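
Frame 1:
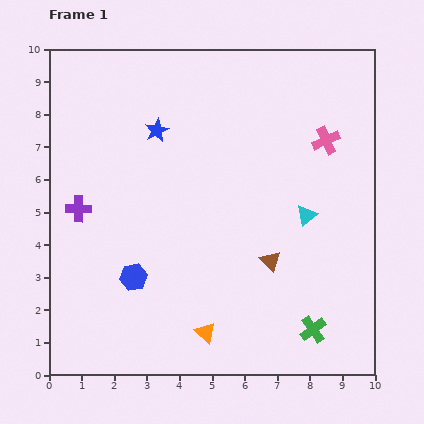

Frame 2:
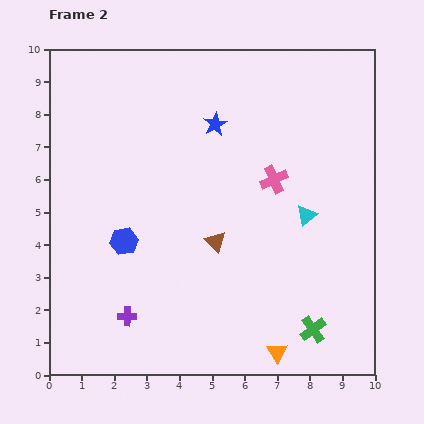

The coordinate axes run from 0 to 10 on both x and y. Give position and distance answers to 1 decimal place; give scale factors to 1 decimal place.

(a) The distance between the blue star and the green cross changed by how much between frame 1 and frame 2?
-0.8

Distance in frame 1: 7.8. Distance in frame 2: 7.0.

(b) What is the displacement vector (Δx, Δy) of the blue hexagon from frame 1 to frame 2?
(-0.3, 1.1)

The blue hexagon was at (2.6, 3.0) in frame 1 and (2.3, 4.1) in frame 2.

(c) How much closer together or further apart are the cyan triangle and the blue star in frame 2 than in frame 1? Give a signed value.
-1.3

Distance in frame 1: 5.3. Distance in frame 2: 4.0.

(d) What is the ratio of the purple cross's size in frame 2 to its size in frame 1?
0.7×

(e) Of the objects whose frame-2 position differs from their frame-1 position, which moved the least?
the blue hexagon

(moved 1.1)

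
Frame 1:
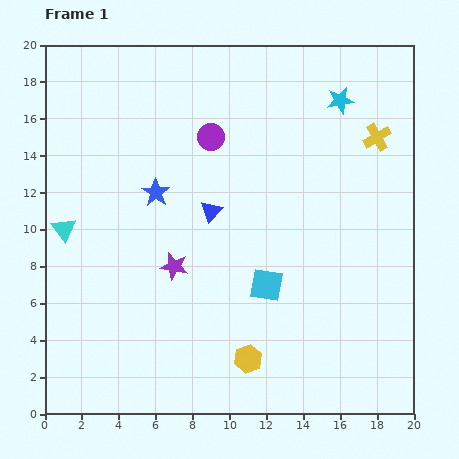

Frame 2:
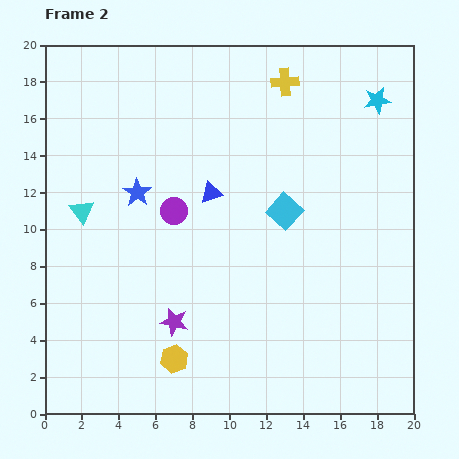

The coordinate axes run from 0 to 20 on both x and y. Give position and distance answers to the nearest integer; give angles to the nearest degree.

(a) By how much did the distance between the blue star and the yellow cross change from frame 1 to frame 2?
-2

Distance in frame 1: 12. Distance in frame 2: 10.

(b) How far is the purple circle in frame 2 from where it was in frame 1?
4

The purple circle moved from (9, 15) to (7, 11), a distance of √(2² + 4²) ≈ 4.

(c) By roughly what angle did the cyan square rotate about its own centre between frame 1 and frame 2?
33° clockwise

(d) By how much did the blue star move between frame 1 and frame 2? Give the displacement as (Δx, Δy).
(-1, 0)

The blue star was at (6, 12) in frame 1 and (5, 12) in frame 2.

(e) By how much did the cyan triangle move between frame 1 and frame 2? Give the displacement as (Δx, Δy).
(1, 1)

The cyan triangle was at (1, 10) in frame 1 and (2, 11) in frame 2.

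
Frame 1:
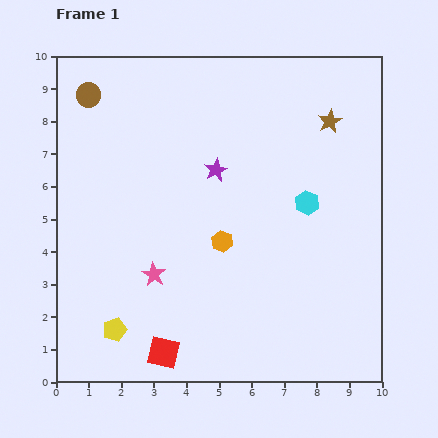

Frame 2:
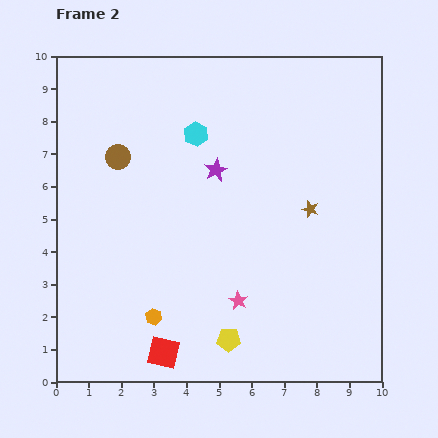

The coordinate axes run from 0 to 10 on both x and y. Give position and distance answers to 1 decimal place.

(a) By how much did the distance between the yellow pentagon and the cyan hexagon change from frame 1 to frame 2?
-0.7

Distance in frame 1: 7.1. Distance in frame 2: 6.4.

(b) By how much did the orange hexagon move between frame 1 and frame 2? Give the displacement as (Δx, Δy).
(-2.1, -2.3)

The orange hexagon was at (5.1, 4.3) in frame 1 and (3.0, 2.0) in frame 2.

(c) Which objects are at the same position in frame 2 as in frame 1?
the red square, the purple star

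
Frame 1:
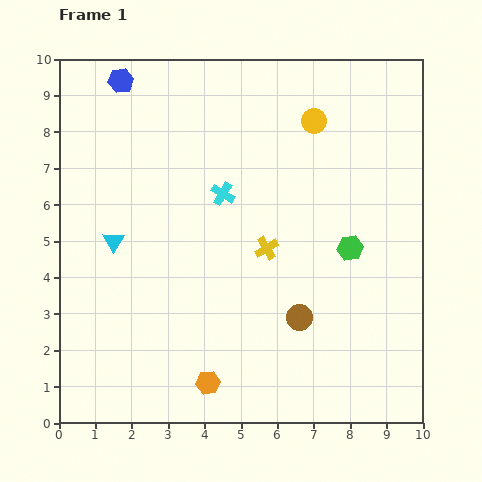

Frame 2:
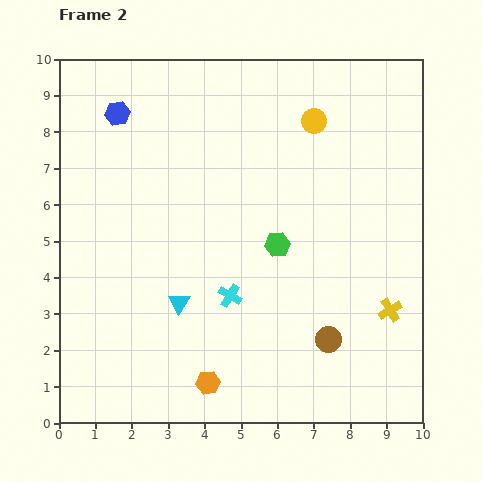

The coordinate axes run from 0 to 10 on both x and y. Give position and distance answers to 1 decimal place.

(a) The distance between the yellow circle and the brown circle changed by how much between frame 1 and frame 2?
+0.6

Distance in frame 1: 5.4. Distance in frame 2: 6.0.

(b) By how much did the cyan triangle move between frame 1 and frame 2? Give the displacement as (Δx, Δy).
(1.8, -1.7)

The cyan triangle was at (1.5, 5.0) in frame 1 and (3.3, 3.3) in frame 2.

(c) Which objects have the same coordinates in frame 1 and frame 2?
the orange hexagon, the yellow circle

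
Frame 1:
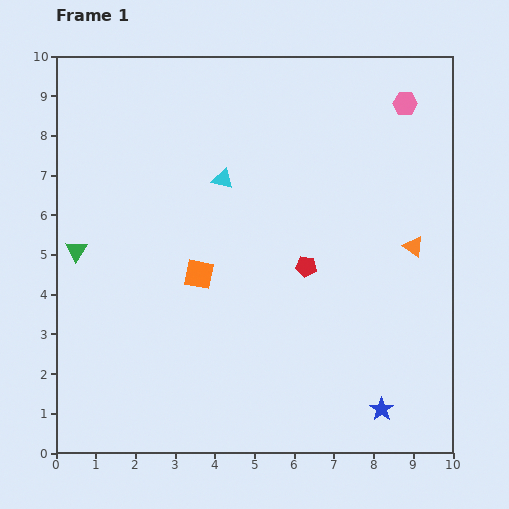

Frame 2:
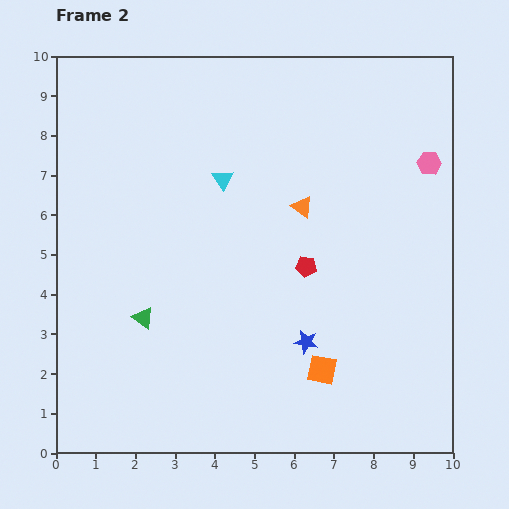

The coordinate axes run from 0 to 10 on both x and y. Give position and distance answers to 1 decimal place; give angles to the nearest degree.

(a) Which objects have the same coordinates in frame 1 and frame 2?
the red pentagon, the cyan triangle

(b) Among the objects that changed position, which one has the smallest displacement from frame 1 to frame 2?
the pink hexagon

(moved 1.6)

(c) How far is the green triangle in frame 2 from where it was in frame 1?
2.4

The green triangle moved from (0.5, 5.1) to (2.2, 3.4), a distance of √(1.7² + 1.7²) ≈ 2.4.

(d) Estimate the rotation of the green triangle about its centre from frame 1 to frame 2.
28° counter-clockwise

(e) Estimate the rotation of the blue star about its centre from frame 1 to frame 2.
24° counter-clockwise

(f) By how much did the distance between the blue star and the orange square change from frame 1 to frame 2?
-4.9

Distance in frame 1: 5.7. Distance in frame 2: 0.8.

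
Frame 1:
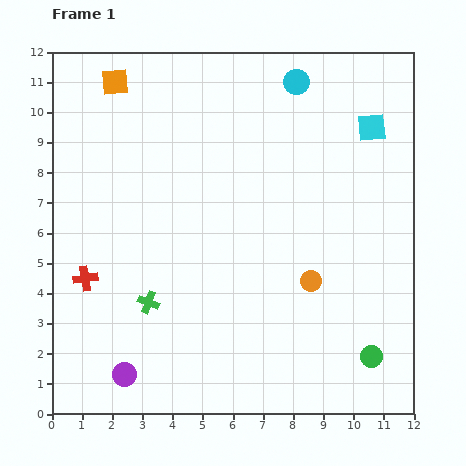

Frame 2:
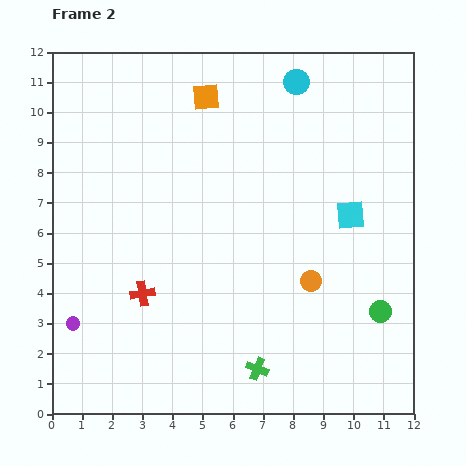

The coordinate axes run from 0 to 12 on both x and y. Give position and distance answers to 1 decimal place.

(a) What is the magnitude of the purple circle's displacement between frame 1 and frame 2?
2.4

The purple circle moved from (2.4, 1.3) to (0.7, 3.0), a distance of √(1.7² + 1.7²) ≈ 2.4.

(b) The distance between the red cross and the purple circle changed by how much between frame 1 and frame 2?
-1.0

Distance in frame 1: 3.5. Distance in frame 2: 2.5.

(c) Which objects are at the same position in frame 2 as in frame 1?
the orange circle, the cyan circle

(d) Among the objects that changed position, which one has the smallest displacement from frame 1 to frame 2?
the green circle

(moved 1.5)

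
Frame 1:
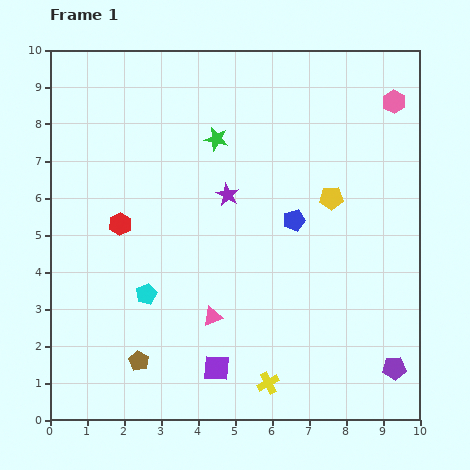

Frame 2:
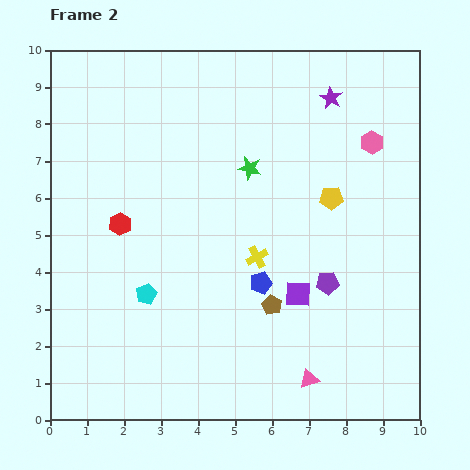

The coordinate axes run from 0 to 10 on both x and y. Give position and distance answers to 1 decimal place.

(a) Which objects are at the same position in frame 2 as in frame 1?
the yellow pentagon, the cyan pentagon, the red hexagon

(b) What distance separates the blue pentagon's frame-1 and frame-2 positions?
1.9

The blue pentagon moved from (6.6, 5.4) to (5.7, 3.7), a distance of √(0.9² + 1.7²) ≈ 1.9.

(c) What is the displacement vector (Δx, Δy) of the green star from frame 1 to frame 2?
(0.9, -0.8)

The green star was at (4.5, 7.6) in frame 1 and (5.4, 6.8) in frame 2.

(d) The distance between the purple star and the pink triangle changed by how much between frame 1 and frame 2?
+4.3

Distance in frame 1: 3.3. Distance in frame 2: 7.6.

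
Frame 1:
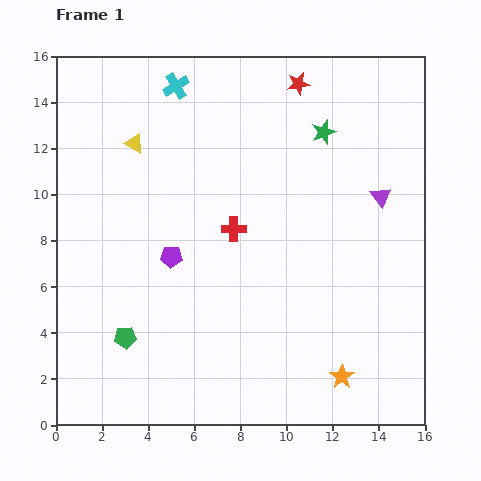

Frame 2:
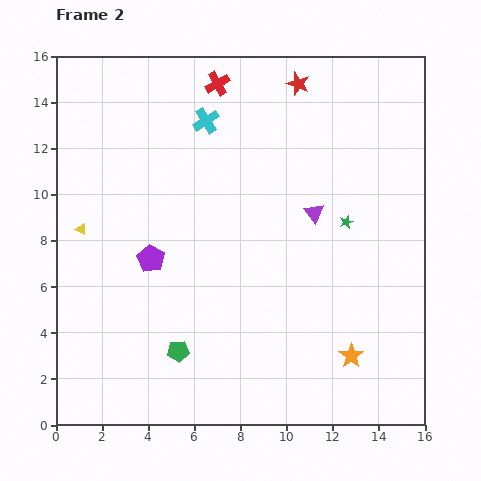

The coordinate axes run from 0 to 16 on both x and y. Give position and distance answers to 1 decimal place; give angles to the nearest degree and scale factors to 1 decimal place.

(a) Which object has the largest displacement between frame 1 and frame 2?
the red cross

(moved 6.3; next 4.4)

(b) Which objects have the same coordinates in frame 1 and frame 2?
the red star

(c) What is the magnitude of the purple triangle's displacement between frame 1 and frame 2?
3.0

The purple triangle moved from (14.1, 9.9) to (11.2, 9.2), a distance of √(2.9² + 0.7²) ≈ 3.0.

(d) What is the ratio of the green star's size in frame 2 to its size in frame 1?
0.6×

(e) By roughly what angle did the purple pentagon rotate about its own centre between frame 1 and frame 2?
28° clockwise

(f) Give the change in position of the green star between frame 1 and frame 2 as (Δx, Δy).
(1.0, -3.9)

The green star was at (11.6, 12.7) in frame 1 and (12.6, 8.8) in frame 2.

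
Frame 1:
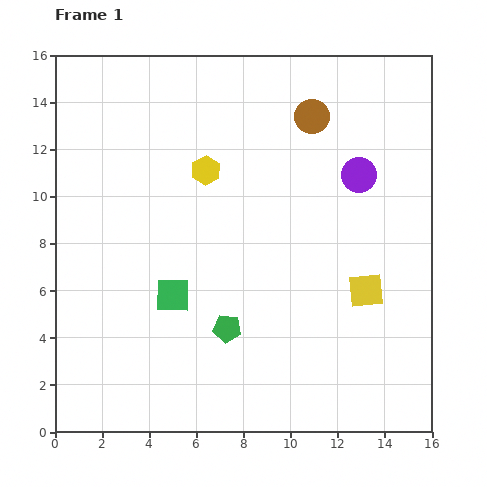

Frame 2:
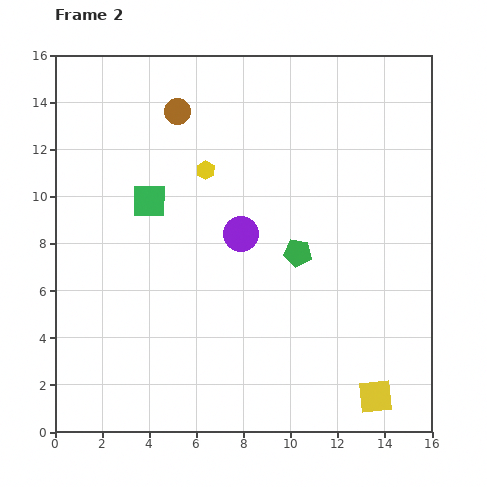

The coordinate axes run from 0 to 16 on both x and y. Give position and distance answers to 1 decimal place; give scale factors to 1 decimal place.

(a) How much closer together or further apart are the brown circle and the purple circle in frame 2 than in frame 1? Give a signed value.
+2.7

Distance in frame 1: 3.2. Distance in frame 2: 5.9.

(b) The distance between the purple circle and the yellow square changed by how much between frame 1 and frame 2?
+4.0

Distance in frame 1: 4.9. Distance in frame 2: 8.9.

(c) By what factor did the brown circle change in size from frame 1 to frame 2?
0.8×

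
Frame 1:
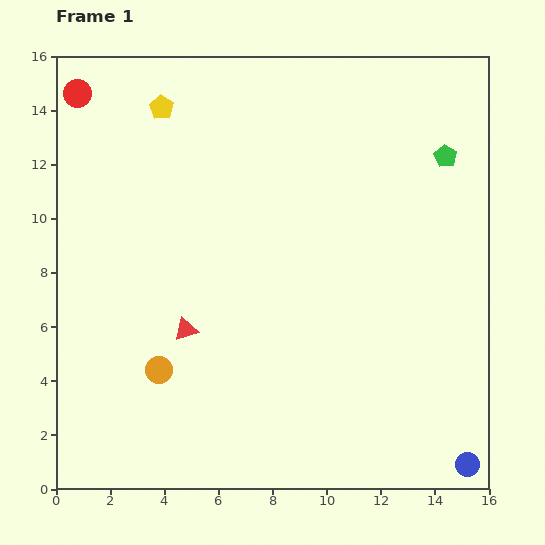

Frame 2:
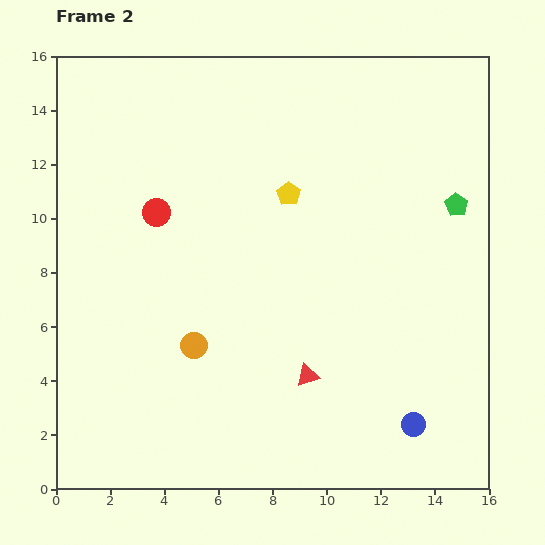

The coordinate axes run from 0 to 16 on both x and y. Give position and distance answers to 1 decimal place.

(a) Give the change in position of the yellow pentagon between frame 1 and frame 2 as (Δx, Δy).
(4.7, -3.2)

The yellow pentagon was at (3.9, 14.1) in frame 1 and (8.6, 10.9) in frame 2.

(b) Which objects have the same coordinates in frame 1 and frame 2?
none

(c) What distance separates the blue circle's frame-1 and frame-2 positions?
2.5

The blue circle moved from (15.2, 0.9) to (13.2, 2.4), a distance of √(2.0² + 1.5²) ≈ 2.5.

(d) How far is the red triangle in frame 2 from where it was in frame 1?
4.8

The red triangle moved from (4.8, 5.9) to (9.3, 4.2), a distance of √(4.5² + 1.7²) ≈ 4.8.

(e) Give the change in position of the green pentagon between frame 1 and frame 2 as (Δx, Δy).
(0.4, -1.8)

The green pentagon was at (14.4, 12.3) in frame 1 and (14.8, 10.5) in frame 2.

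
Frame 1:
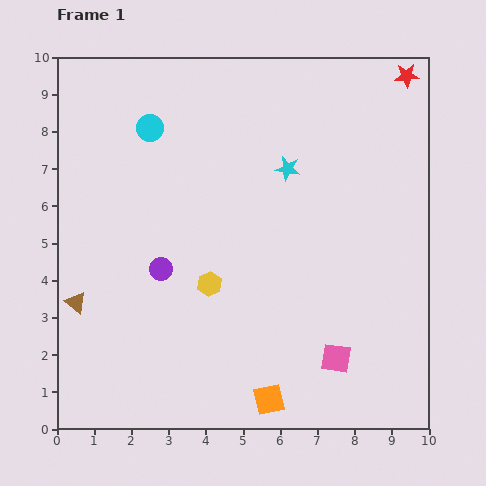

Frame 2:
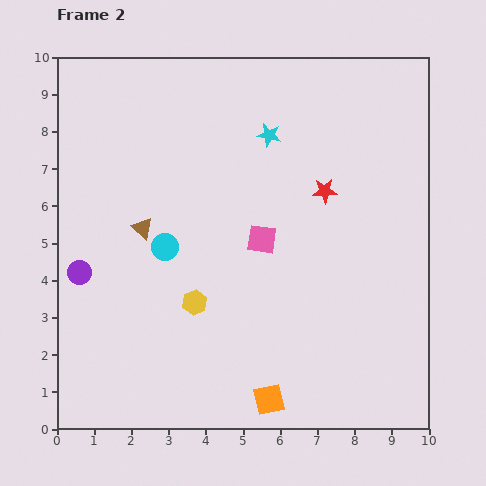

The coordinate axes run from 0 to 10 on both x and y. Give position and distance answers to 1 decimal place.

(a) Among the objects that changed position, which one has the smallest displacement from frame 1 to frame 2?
the yellow hexagon

(moved 0.6)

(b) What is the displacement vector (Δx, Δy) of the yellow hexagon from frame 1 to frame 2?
(-0.4, -0.5)

The yellow hexagon was at (4.1, 3.9) in frame 1 and (3.7, 3.4) in frame 2.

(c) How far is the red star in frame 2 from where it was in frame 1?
3.8

The red star moved from (9.4, 9.5) to (7.2, 6.4), a distance of √(2.2² + 3.1²) ≈ 3.8.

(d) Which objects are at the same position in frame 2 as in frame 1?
the orange square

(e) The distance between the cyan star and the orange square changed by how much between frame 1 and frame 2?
+0.9

Distance in frame 1: 6.2. Distance in frame 2: 7.1.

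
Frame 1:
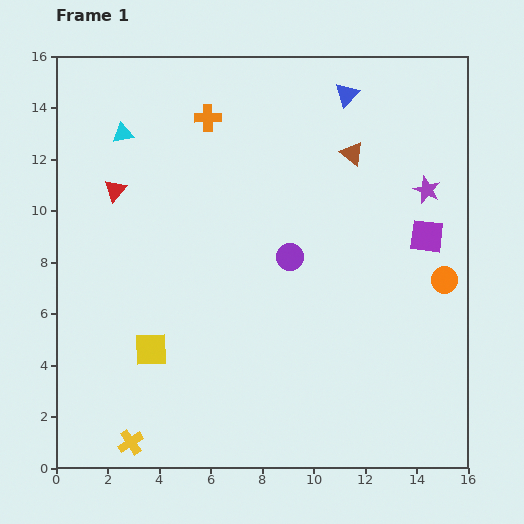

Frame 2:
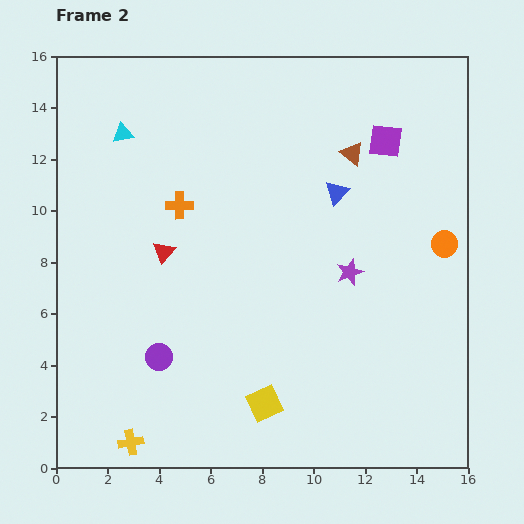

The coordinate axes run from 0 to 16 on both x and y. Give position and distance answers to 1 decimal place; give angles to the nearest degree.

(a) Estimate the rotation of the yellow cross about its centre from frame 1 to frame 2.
23° clockwise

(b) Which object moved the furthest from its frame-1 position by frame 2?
the purple circle

(moved 6.4; next 4.9)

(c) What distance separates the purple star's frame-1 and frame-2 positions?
4.4

The purple star moved from (14.4, 10.8) to (11.4, 7.6), a distance of √(3.0² + 3.2²) ≈ 4.4.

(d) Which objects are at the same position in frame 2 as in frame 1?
the brown triangle, the cyan triangle, the yellow cross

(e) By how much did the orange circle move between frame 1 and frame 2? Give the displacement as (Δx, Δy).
(0.0, 1.4)

The orange circle was at (15.1, 7.3) in frame 1 and (15.1, 8.7) in frame 2.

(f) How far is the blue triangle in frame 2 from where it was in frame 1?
3.8

The blue triangle moved from (11.3, 14.5) to (10.9, 10.7), a distance of √(0.4² + 3.8²) ≈ 3.8.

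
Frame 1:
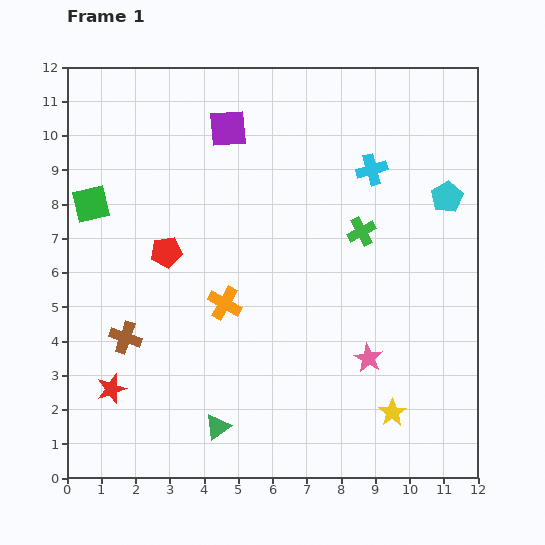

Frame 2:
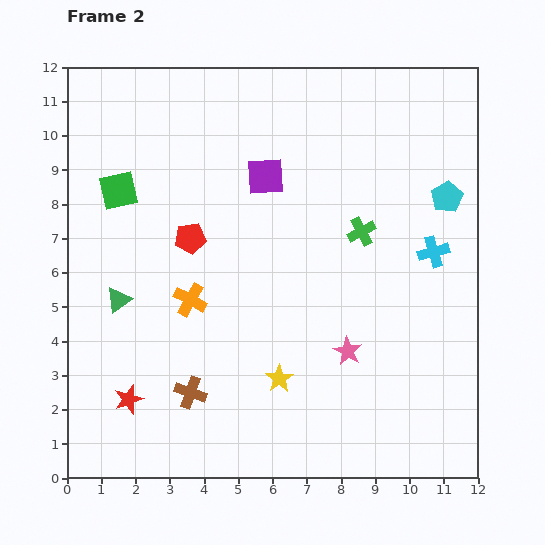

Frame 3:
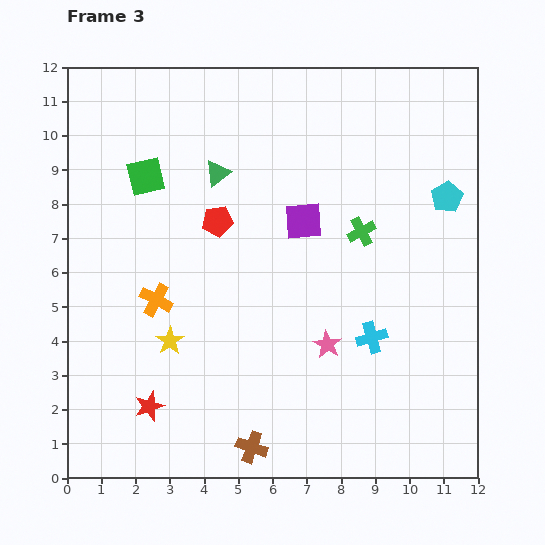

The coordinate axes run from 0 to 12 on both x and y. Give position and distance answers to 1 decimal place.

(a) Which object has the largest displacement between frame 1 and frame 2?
the green triangle

(moved 4.7; next 3.4)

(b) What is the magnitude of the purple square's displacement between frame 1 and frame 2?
1.8

The purple square moved from (4.7, 10.2) to (5.8, 8.8), a distance of √(1.1² + 1.4²) ≈ 1.8.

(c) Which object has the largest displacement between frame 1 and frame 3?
the green triangle

(moved 7.4; next 6.8)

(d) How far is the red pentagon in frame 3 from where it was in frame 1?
1.7

The red pentagon moved from (2.9, 6.6) to (4.4, 7.5), a distance of √(1.5² + 0.9²) ≈ 1.7.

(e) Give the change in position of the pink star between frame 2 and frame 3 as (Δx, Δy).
(-0.6, 0.2)

The pink star was at (8.2, 3.7) in frame 2 and (7.6, 3.9) in frame 3.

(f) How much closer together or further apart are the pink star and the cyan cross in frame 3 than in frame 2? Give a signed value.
-2.5

Distance in frame 2: 3.8. Distance in frame 3: 1.3.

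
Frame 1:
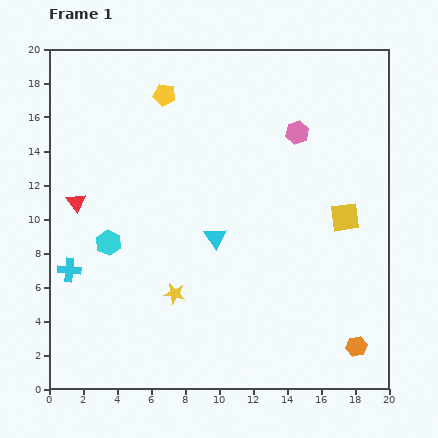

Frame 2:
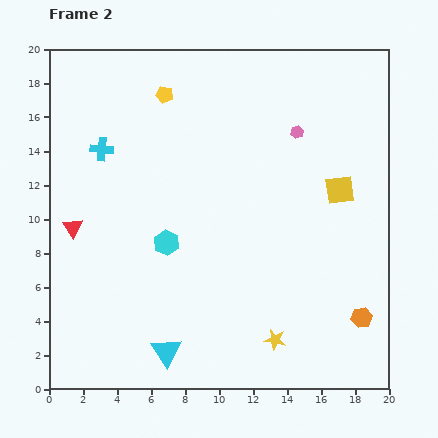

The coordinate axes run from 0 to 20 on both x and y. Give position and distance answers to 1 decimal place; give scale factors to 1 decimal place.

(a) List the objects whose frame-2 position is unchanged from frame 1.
the yellow pentagon, the pink hexagon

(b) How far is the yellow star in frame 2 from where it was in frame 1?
6.5

The yellow star moved from (7.4, 5.6) to (13.3, 2.9), a distance of √(5.9² + 2.7²) ≈ 6.5.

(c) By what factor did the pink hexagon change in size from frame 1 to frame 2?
0.6×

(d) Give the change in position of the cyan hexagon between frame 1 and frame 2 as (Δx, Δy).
(3.4, 0.0)

The cyan hexagon was at (3.5, 8.6) in frame 1 and (6.9, 8.6) in frame 2.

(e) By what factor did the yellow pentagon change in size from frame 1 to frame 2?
0.8×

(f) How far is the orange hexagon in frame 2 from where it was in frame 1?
1.7

The orange hexagon moved from (18.1, 2.5) to (18.4, 4.2), a distance of √(0.3² + 1.7²) ≈ 1.7.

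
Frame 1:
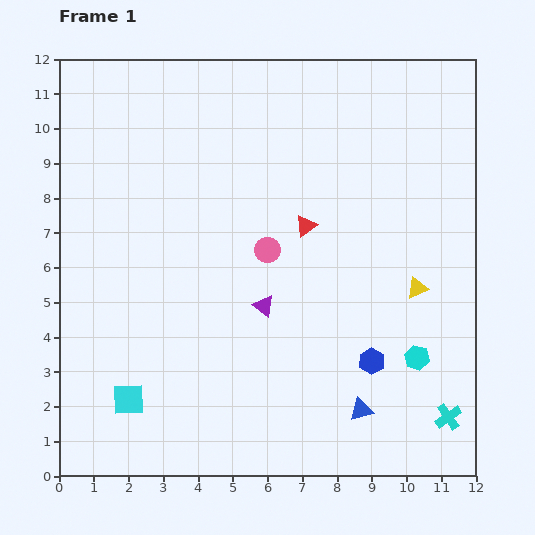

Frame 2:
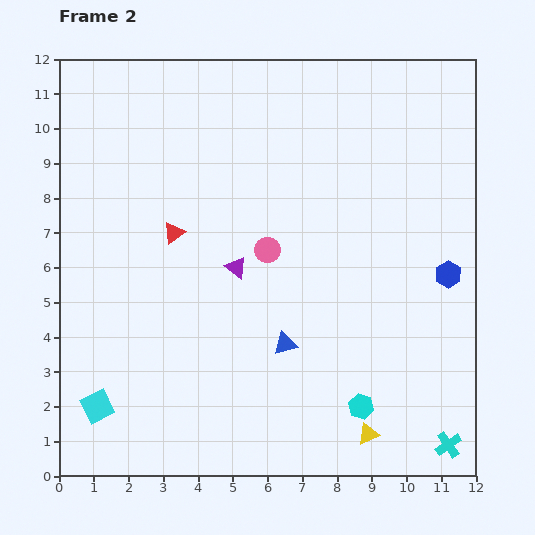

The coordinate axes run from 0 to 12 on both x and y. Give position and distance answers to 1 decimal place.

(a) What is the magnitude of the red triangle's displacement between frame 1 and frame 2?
3.8

The red triangle moved from (7.1, 7.2) to (3.3, 7.0), a distance of √(3.8² + 0.2²) ≈ 3.8.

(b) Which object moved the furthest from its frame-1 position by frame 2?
the yellow triangle

(moved 4.4; next 3.8)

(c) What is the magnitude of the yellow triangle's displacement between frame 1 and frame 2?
4.4

The yellow triangle moved from (10.3, 5.4) to (8.9, 1.2), a distance of √(1.4² + 4.2²) ≈ 4.4.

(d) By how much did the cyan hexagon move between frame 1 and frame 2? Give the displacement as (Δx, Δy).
(-1.6, -1.4)

The cyan hexagon was at (10.3, 3.4) in frame 1 and (8.7, 2.0) in frame 2.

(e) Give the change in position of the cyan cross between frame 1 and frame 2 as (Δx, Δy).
(0.0, -0.8)

The cyan cross was at (11.2, 1.7) in frame 1 and (11.2, 0.9) in frame 2.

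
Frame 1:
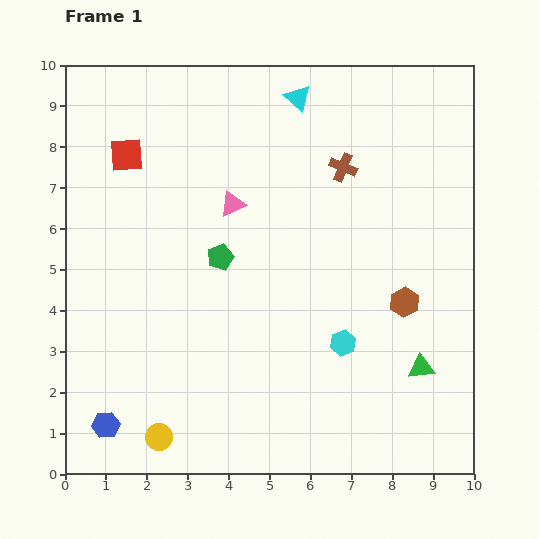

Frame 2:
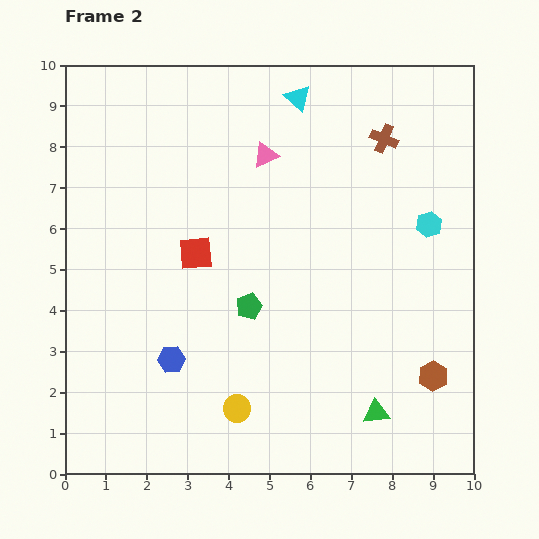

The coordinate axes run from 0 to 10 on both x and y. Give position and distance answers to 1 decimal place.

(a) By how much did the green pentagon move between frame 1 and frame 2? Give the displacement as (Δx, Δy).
(0.7, -1.2)

The green pentagon was at (3.8, 5.3) in frame 1 and (4.5, 4.1) in frame 2.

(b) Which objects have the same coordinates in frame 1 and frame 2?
the cyan triangle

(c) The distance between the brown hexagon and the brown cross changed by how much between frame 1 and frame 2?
+2.3

Distance in frame 1: 3.6. Distance in frame 2: 5.9.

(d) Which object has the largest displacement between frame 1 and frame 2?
the cyan hexagon

(moved 3.6; next 2.9)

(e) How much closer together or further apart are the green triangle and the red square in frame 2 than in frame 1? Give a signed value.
-3.0

Distance in frame 1: 8.9. Distance in frame 2: 5.9.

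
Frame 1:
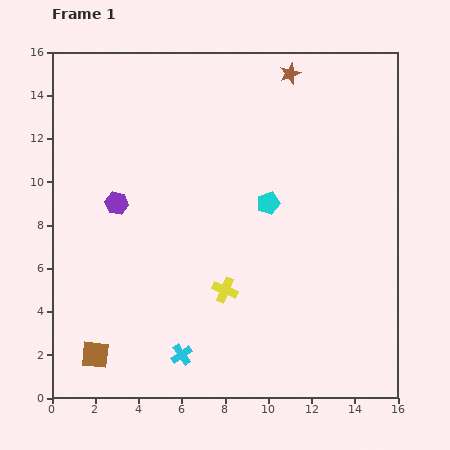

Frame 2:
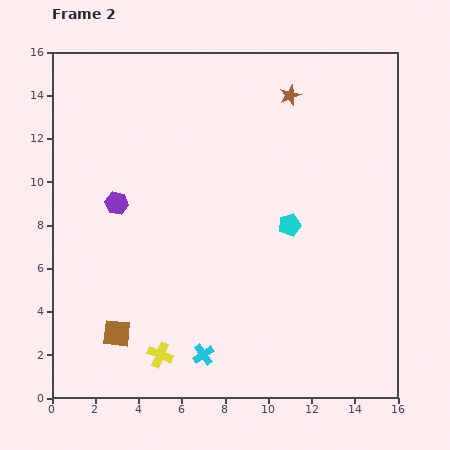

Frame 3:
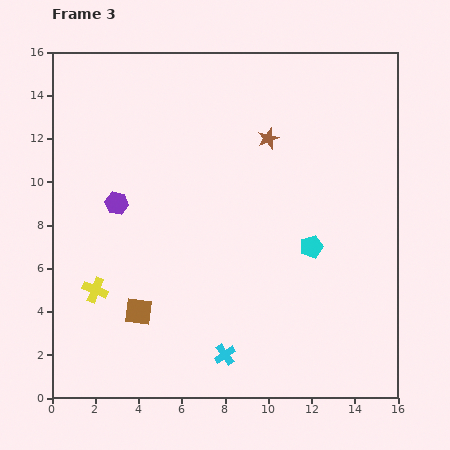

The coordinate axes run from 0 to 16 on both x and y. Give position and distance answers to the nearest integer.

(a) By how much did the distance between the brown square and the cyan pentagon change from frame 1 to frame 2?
-2

Distance in frame 1: 11. Distance in frame 2: 9.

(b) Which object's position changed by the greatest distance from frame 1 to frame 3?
the yellow cross

(moved 6; next 3)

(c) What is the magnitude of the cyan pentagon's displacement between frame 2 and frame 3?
1

The cyan pentagon moved from (11, 8) to (12, 7), a distance of √(1² + 1²) ≈ 1.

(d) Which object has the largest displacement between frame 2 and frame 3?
the yellow cross

(moved 4; next 2)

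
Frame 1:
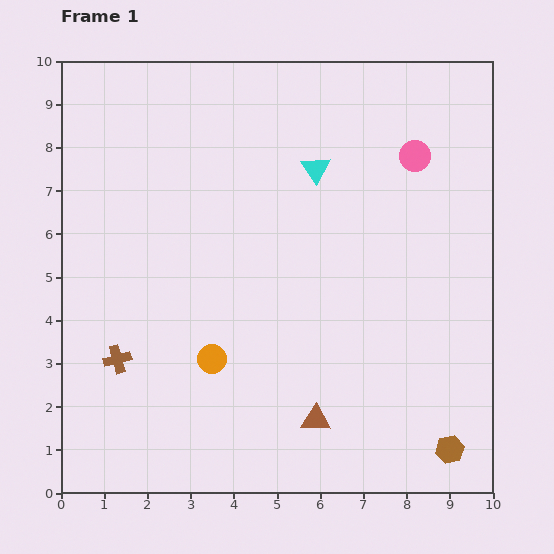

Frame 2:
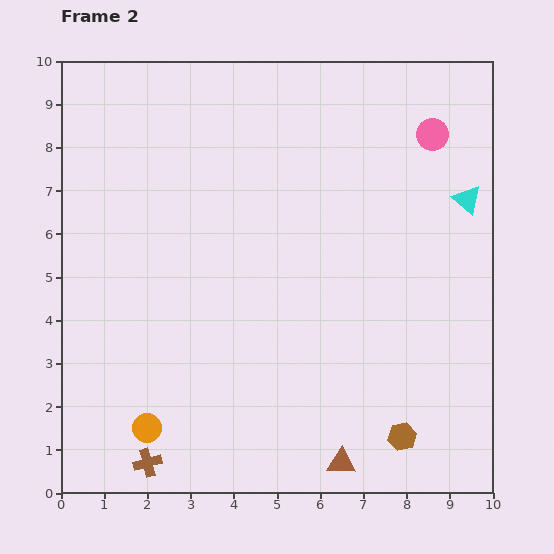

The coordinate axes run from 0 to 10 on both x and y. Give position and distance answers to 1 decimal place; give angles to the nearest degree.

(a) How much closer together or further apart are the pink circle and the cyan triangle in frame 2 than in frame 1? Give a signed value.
-0.6

Distance in frame 1: 2.3. Distance in frame 2: 1.7.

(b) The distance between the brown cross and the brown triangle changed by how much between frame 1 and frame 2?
-0.3

Distance in frame 1: 4.8. Distance in frame 2: 4.5.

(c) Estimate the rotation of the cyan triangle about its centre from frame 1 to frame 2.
17° counter-clockwise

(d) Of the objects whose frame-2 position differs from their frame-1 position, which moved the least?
the pink circle

(moved 0.6)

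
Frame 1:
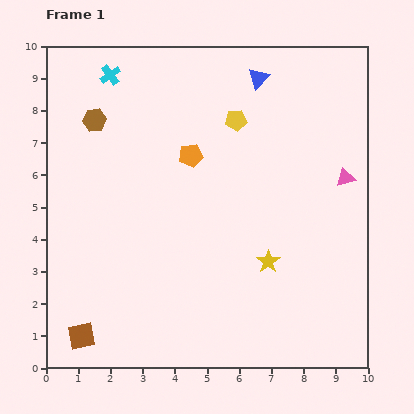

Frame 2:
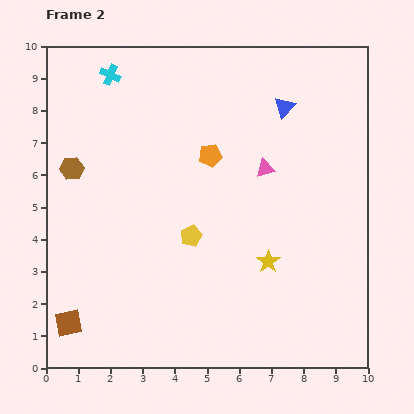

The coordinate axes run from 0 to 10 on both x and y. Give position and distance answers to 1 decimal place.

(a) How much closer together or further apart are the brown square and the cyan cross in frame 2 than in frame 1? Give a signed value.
-0.3

Distance in frame 1: 8.1. Distance in frame 2: 7.8.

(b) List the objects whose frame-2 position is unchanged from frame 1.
the cyan cross, the yellow star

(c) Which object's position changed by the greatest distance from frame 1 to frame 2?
the yellow pentagon

(moved 3.9; next 2.5)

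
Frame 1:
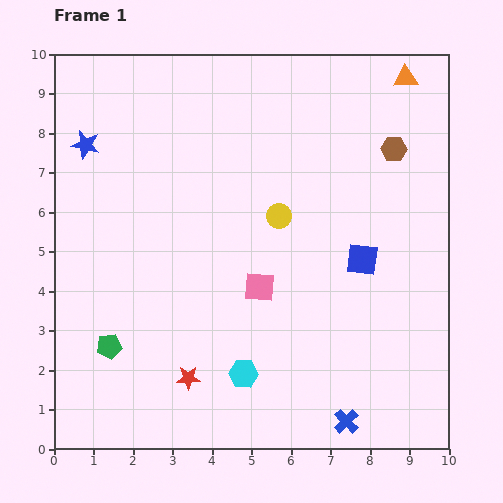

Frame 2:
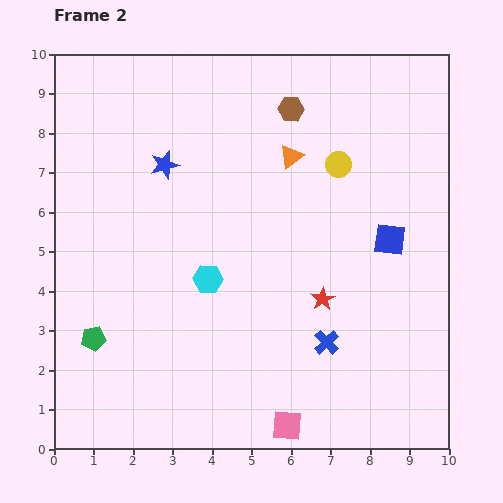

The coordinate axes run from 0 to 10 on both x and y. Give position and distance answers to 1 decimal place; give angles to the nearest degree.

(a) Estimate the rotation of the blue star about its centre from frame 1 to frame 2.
28° counter-clockwise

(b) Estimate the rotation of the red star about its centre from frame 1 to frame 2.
30° counter-clockwise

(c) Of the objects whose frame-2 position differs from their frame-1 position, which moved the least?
the green pentagon

(moved 0.4)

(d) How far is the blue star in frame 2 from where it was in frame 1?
2.1

The blue star moved from (0.8, 7.7) to (2.8, 7.2), a distance of √(2.0² + 0.5²) ≈ 2.1.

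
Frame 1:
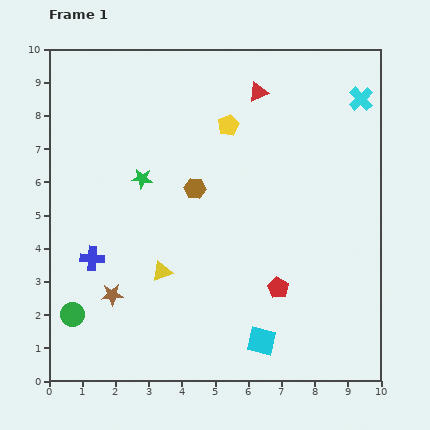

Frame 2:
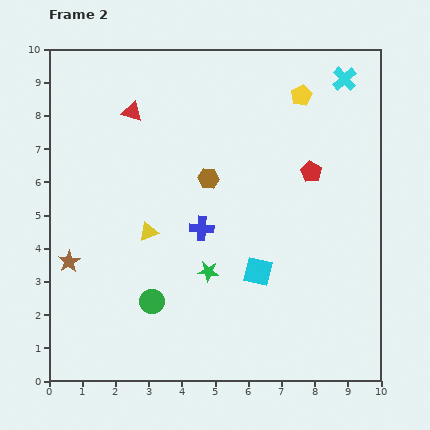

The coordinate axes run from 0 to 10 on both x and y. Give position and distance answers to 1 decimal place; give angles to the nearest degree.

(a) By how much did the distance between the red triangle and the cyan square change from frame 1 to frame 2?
-1.4

Distance in frame 1: 7.5. Distance in frame 2: 6.1.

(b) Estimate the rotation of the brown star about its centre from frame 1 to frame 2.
27° counter-clockwise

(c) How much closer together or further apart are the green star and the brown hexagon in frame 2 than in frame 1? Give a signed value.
+1.2

Distance in frame 1: 1.6. Distance in frame 2: 2.8.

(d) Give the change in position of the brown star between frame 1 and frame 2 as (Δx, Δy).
(-1.3, 1.0)

The brown star was at (1.9, 2.6) in frame 1 and (0.6, 3.6) in frame 2.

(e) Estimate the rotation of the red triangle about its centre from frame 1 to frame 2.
41° clockwise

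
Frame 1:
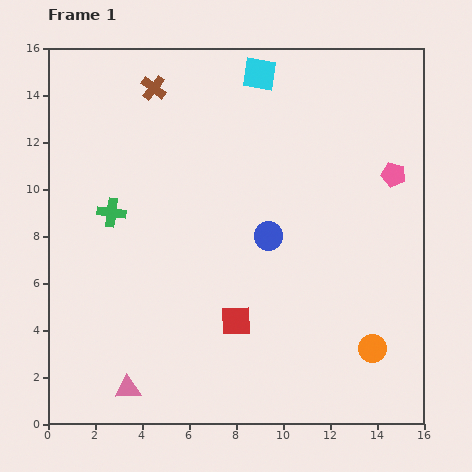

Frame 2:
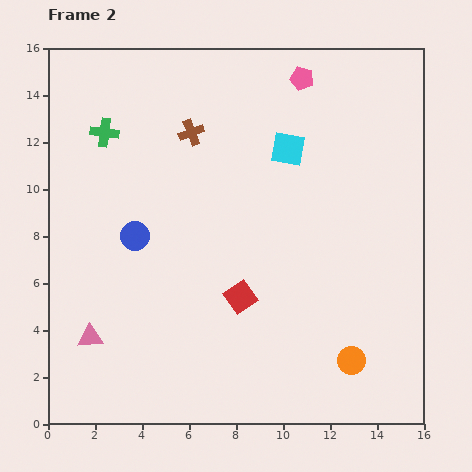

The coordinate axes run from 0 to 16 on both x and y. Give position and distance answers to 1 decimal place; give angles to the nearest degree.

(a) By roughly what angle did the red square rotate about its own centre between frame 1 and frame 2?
33° counter-clockwise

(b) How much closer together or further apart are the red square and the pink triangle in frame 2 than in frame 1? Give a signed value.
+1.2

Distance in frame 1: 5.4. Distance in frame 2: 6.6.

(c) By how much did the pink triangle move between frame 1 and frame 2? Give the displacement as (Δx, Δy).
(-1.6, 2.2)

The pink triangle was at (3.4, 1.5) in frame 1 and (1.8, 3.7) in frame 2.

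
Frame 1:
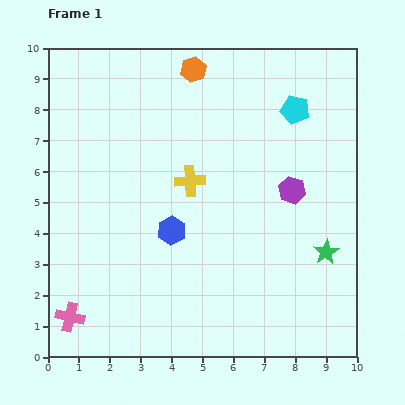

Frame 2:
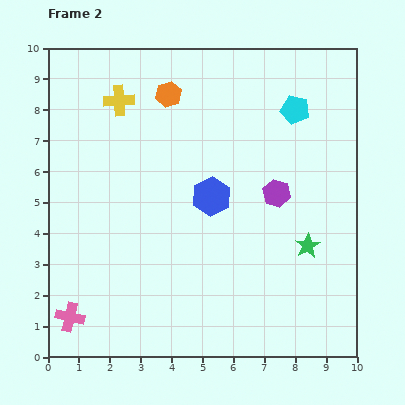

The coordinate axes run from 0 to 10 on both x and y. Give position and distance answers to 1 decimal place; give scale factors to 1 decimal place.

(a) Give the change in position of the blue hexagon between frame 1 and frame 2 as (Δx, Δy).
(1.3, 1.1)

The blue hexagon was at (4.0, 4.1) in frame 1 and (5.3, 5.2) in frame 2.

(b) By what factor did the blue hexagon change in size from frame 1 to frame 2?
1.4×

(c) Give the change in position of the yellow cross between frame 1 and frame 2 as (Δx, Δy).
(-2.3, 2.6)

The yellow cross was at (4.6, 5.7) in frame 1 and (2.3, 8.3) in frame 2.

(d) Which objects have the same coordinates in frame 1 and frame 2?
the cyan pentagon, the pink cross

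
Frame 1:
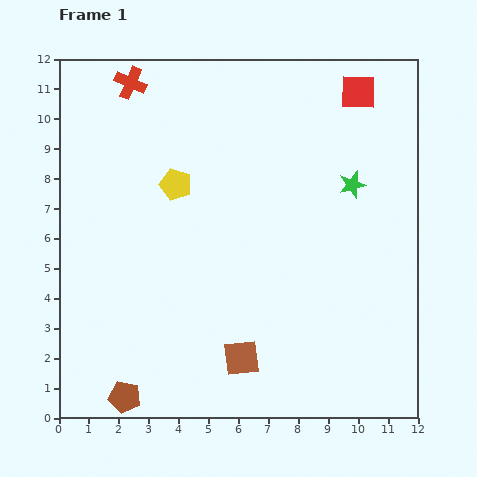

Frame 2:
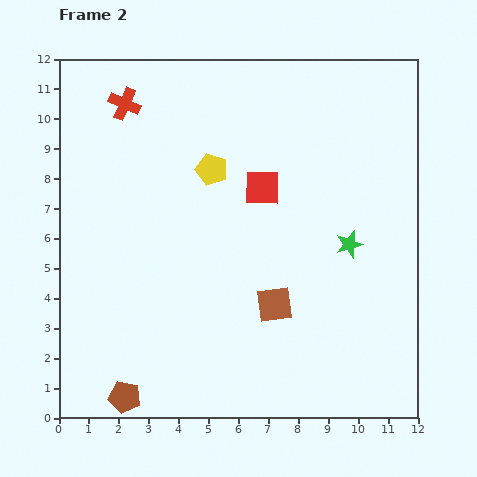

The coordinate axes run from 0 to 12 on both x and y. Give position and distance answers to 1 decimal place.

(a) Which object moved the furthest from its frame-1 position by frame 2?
the red square

(moved 4.5; next 2.1)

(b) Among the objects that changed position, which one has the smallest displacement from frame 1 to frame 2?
the red cross

(moved 0.7)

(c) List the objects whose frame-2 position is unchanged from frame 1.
the brown pentagon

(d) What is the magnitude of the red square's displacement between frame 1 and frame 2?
4.5

The red square moved from (10.0, 10.9) to (6.8, 7.7), a distance of √(3.2² + 3.2²) ≈ 4.5.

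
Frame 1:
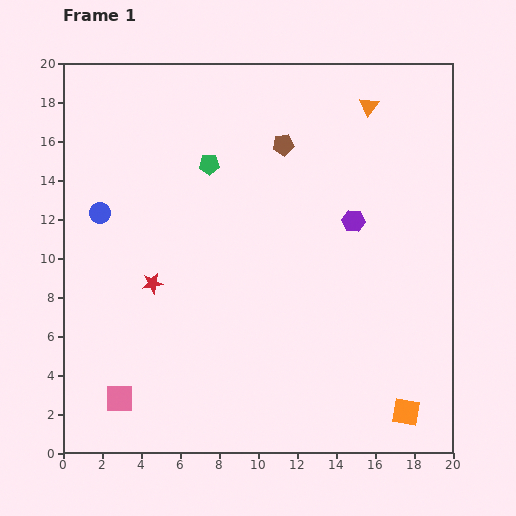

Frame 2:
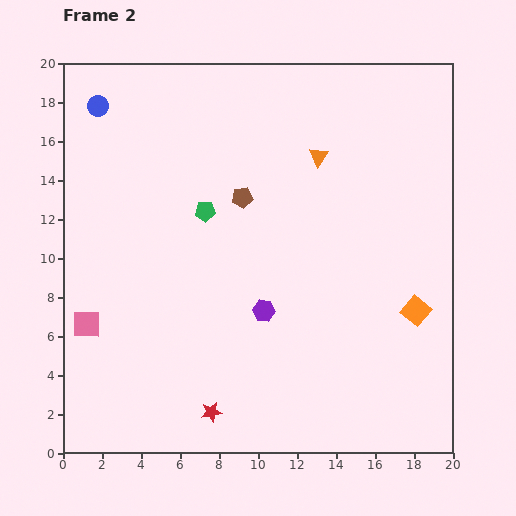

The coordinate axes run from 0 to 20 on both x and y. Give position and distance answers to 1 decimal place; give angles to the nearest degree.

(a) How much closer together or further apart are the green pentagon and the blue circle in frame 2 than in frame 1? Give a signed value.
+1.6

Distance in frame 1: 6.1. Distance in frame 2: 7.7.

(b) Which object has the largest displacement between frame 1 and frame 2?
the red star

(moved 7.2; next 6.5)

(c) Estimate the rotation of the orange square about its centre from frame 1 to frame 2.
29° clockwise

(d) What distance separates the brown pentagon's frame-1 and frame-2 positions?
3.4

The brown pentagon moved from (11.3, 15.8) to (9.2, 13.1), a distance of √(2.1² + 2.7²) ≈ 3.4.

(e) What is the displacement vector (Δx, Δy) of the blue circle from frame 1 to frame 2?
(-0.1, 5.5)

The blue circle was at (1.9, 12.3) in frame 1 and (1.8, 17.8) in frame 2.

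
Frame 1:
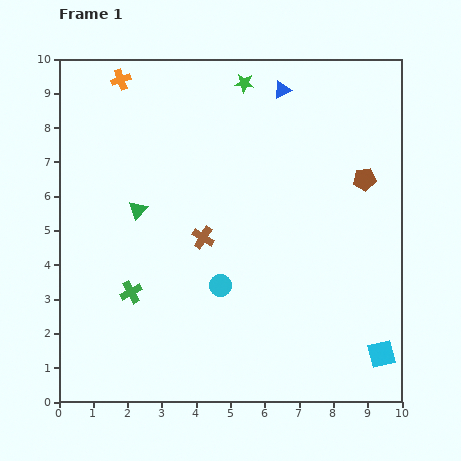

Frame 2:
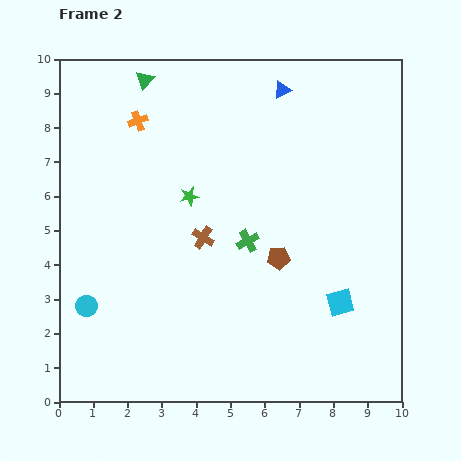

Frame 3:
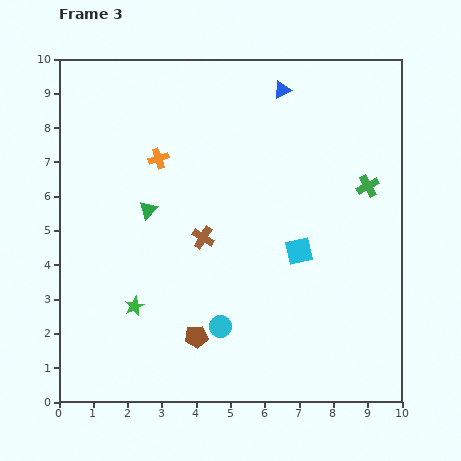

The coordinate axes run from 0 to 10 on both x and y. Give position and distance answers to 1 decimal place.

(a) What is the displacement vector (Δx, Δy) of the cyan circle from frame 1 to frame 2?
(-3.9, -0.6)

The cyan circle was at (4.7, 3.4) in frame 1 and (0.8, 2.8) in frame 2.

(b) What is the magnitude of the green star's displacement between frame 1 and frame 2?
3.7

The green star moved from (5.4, 9.3) to (3.8, 6.0), a distance of √(1.6² + 3.3²) ≈ 3.7.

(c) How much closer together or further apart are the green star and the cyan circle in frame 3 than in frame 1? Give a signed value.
-3.3

Distance in frame 1: 5.9. Distance in frame 3: 2.6.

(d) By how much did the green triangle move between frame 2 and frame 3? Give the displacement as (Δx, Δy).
(0.1, -3.8)

The green triangle was at (2.5, 9.4) in frame 2 and (2.6, 5.6) in frame 3.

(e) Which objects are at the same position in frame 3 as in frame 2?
the brown cross, the blue triangle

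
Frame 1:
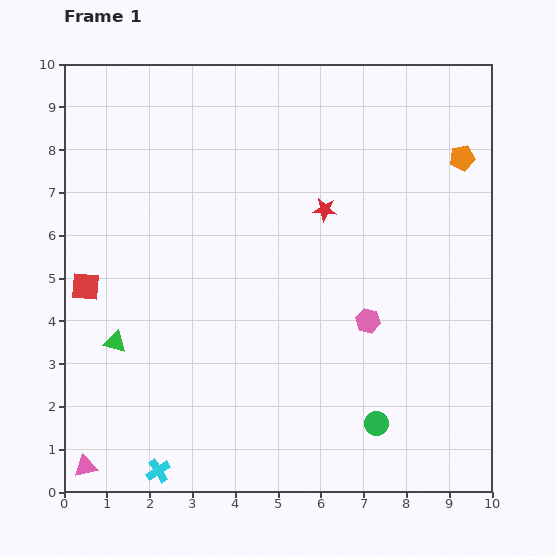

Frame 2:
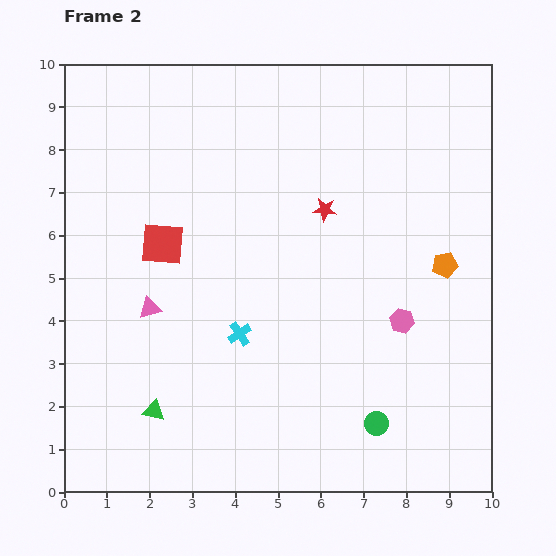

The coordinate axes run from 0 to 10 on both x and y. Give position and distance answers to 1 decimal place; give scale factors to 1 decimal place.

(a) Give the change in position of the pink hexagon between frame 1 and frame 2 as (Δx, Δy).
(0.8, 0.0)

The pink hexagon was at (7.1, 4.0) in frame 1 and (7.9, 4.0) in frame 2.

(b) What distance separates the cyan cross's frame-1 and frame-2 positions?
3.7

The cyan cross moved from (2.2, 0.5) to (4.1, 3.7), a distance of √(1.9² + 3.2²) ≈ 3.7.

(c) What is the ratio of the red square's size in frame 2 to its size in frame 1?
1.5×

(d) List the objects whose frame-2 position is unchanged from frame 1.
the green circle, the red star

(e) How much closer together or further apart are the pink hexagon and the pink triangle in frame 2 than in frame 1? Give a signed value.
-1.5

Distance in frame 1: 7.4. Distance in frame 2: 5.9.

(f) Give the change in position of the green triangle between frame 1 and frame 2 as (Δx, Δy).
(0.9, -1.6)

The green triangle was at (1.2, 3.5) in frame 1 and (2.1, 1.9) in frame 2.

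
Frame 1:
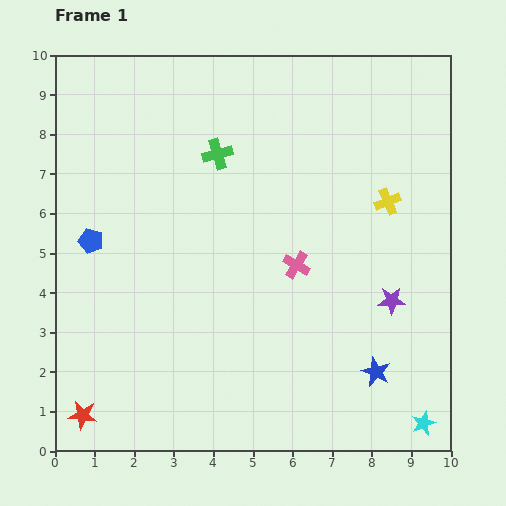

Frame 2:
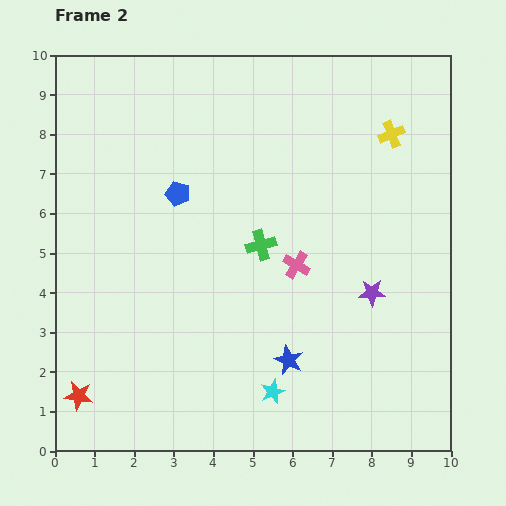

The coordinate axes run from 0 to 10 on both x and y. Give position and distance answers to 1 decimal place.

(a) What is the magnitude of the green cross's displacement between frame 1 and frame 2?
2.5

The green cross moved from (4.1, 7.5) to (5.2, 5.2), a distance of √(1.1² + 2.3²) ≈ 2.5.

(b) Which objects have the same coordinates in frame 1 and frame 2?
the pink cross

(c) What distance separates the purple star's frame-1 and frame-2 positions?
0.5

The purple star moved from (8.5, 3.8) to (8.0, 4.0), a distance of √(0.5² + 0.2²) ≈ 0.5.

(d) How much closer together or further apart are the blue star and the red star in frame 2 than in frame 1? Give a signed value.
-2.1

Distance in frame 1: 7.5. Distance in frame 2: 5.4.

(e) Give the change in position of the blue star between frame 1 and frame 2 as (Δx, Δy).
(-2.2, 0.3)

The blue star was at (8.1, 2.0) in frame 1 and (5.9, 2.3) in frame 2.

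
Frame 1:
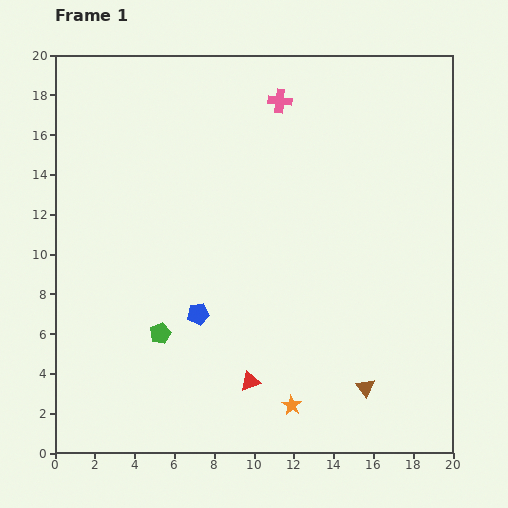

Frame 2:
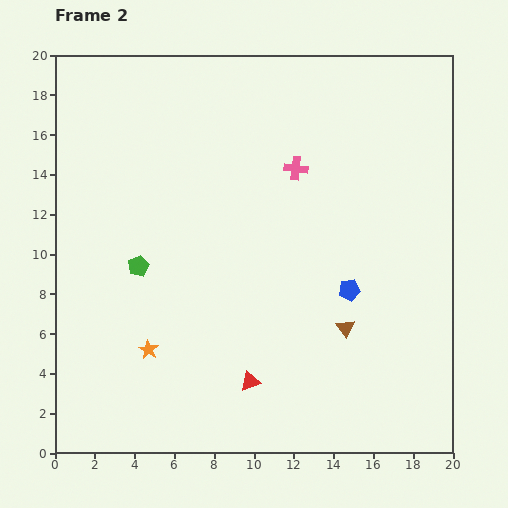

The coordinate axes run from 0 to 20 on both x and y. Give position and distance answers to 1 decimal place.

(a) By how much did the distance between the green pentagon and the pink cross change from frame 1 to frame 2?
-3.8

Distance in frame 1: 13.1. Distance in frame 2: 9.3.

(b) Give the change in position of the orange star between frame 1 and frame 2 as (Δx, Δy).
(-7.2, 2.8)

The orange star was at (11.9, 2.4) in frame 1 and (4.7, 5.2) in frame 2.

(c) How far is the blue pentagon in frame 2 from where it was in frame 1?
7.7

The blue pentagon moved from (7.2, 7.0) to (14.8, 8.2), a distance of √(7.6² + 1.2²) ≈ 7.7.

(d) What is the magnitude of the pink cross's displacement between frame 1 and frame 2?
3.5

The pink cross moved from (11.3, 17.7) to (12.1, 14.3), a distance of √(0.8² + 3.4²) ≈ 3.5.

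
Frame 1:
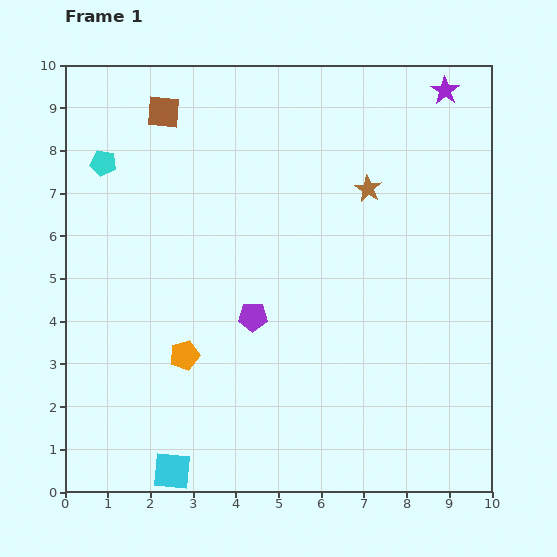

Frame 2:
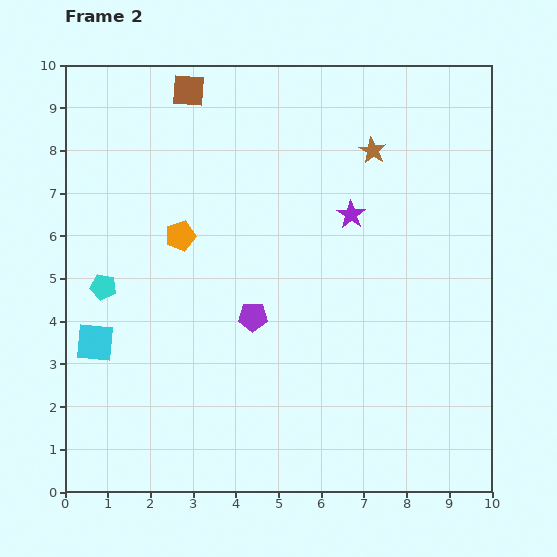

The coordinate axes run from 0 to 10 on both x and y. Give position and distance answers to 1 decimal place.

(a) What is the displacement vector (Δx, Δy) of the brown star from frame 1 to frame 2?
(0.1, 0.9)

The brown star was at (7.1, 7.1) in frame 1 and (7.2, 8.0) in frame 2.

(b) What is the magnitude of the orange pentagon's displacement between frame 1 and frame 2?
2.8

The orange pentagon moved from (2.8, 3.2) to (2.7, 6.0), a distance of √(0.1² + 2.8²) ≈ 2.8.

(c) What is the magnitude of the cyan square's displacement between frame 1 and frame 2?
3.5

The cyan square moved from (2.5, 0.5) to (0.7, 3.5), a distance of √(1.8² + 3.0²) ≈ 3.5.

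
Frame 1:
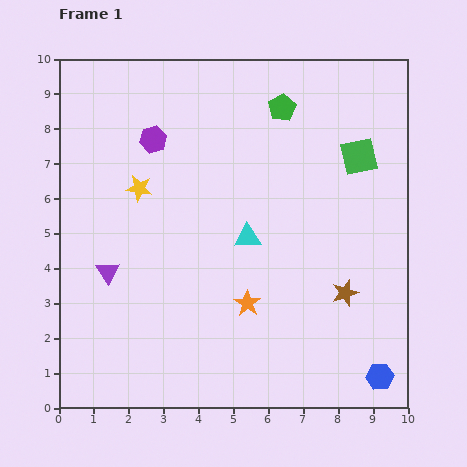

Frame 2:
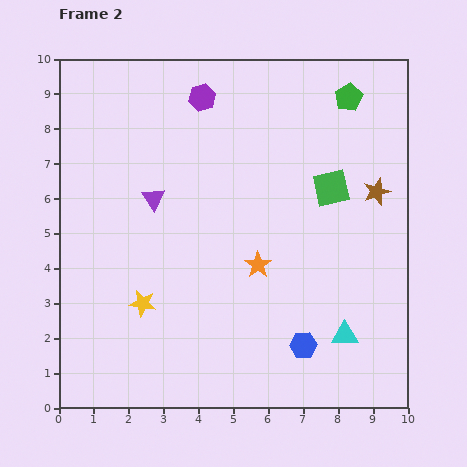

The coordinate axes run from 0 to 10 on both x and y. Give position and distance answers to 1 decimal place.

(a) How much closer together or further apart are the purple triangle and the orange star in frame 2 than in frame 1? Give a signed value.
-0.5

Distance in frame 1: 4.1. Distance in frame 2: 3.6.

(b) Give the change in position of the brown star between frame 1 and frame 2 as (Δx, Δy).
(0.9, 2.9)

The brown star was at (8.2, 3.3) in frame 1 and (9.1, 6.2) in frame 2.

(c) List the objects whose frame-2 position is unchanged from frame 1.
none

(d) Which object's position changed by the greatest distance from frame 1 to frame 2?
the cyan triangle

(moved 4.0; next 3.3)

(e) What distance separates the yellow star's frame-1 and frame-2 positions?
3.3

The yellow star moved from (2.3, 6.3) to (2.4, 3.0), a distance of √(0.1² + 3.3²) ≈ 3.3.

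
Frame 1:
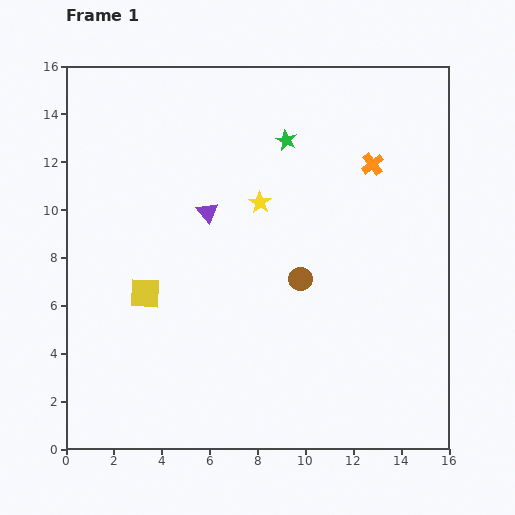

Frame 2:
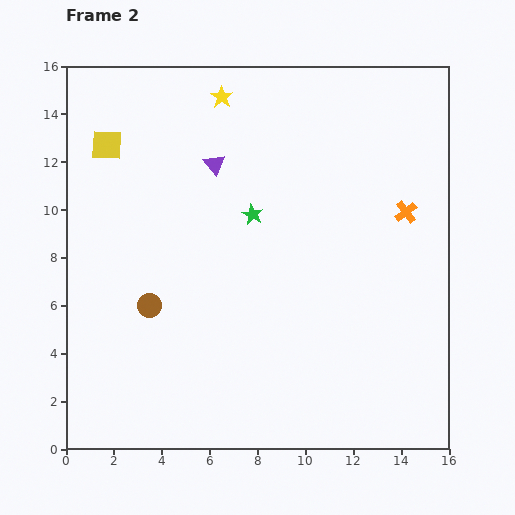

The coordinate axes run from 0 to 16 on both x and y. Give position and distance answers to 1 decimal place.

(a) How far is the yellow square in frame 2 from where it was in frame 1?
6.4

The yellow square moved from (3.3, 6.5) to (1.7, 12.7), a distance of √(1.6² + 6.2²) ≈ 6.4.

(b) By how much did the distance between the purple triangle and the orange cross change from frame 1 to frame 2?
+1.0

Distance in frame 1: 7.2. Distance in frame 2: 8.2.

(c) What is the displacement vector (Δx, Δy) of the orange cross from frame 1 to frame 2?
(1.4, -2.0)

The orange cross was at (12.8, 11.9) in frame 1 and (14.2, 9.9) in frame 2.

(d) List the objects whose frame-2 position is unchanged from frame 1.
none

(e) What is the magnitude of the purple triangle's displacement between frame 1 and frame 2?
2.0

The purple triangle moved from (5.9, 9.9) to (6.2, 11.9), a distance of √(0.3² + 2.0²) ≈ 2.0.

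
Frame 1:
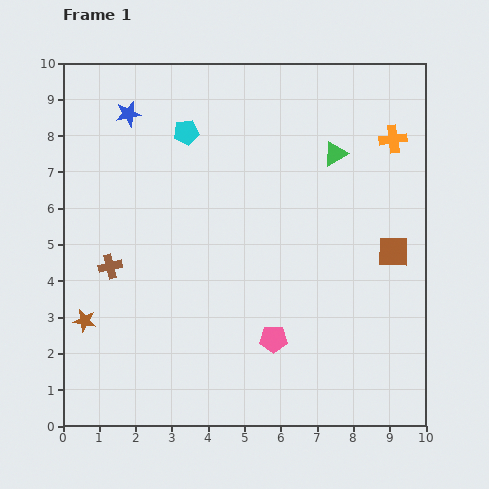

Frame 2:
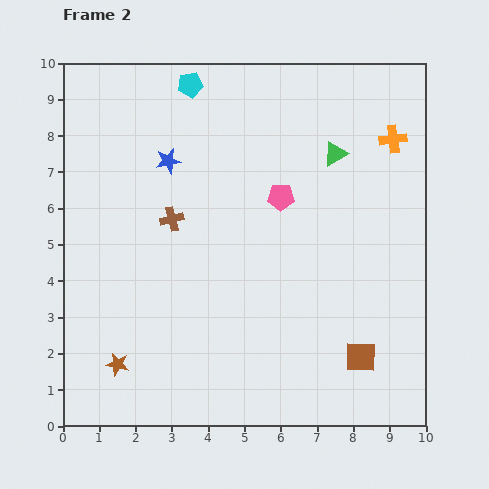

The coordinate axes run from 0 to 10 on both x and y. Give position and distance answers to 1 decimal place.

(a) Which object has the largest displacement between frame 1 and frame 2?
the pink pentagon

(moved 3.9; next 3.0)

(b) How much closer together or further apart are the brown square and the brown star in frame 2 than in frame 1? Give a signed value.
-2.0

Distance in frame 1: 8.7. Distance in frame 2: 6.7.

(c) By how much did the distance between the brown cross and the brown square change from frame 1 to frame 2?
-1.4

Distance in frame 1: 7.8. Distance in frame 2: 6.4.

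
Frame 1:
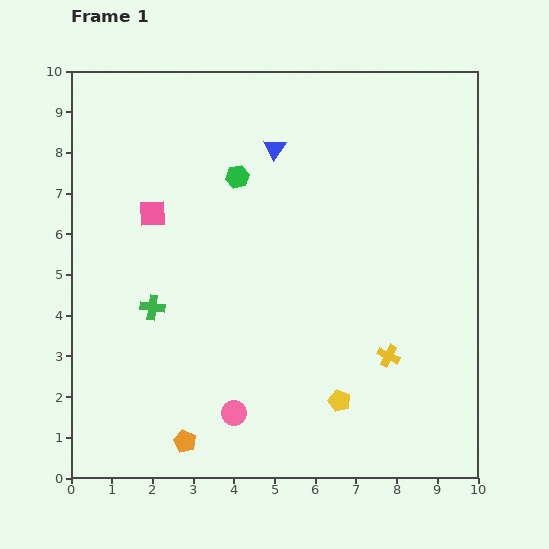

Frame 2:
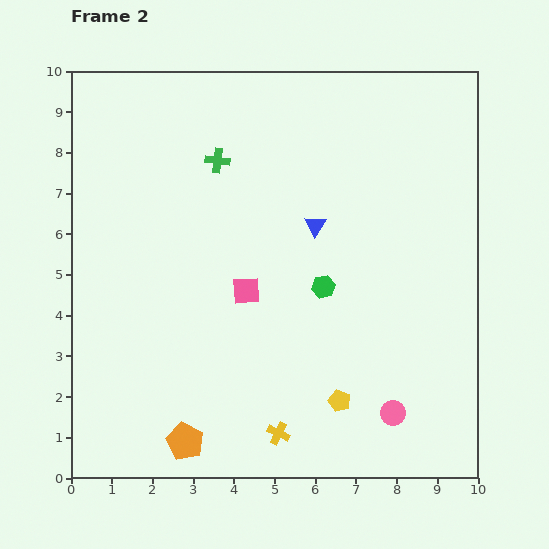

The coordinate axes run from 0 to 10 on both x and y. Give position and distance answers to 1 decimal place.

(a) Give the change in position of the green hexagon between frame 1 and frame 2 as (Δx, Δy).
(2.1, -2.7)

The green hexagon was at (4.1, 7.4) in frame 1 and (6.2, 4.7) in frame 2.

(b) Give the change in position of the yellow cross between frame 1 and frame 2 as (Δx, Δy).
(-2.7, -1.9)

The yellow cross was at (7.8, 3.0) in frame 1 and (5.1, 1.1) in frame 2.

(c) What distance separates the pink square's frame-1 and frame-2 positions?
3.0

The pink square moved from (2.0, 6.5) to (4.3, 4.6), a distance of √(2.3² + 1.9²) ≈ 3.0.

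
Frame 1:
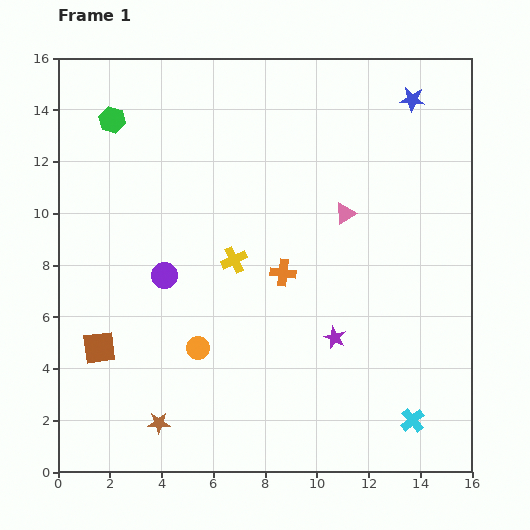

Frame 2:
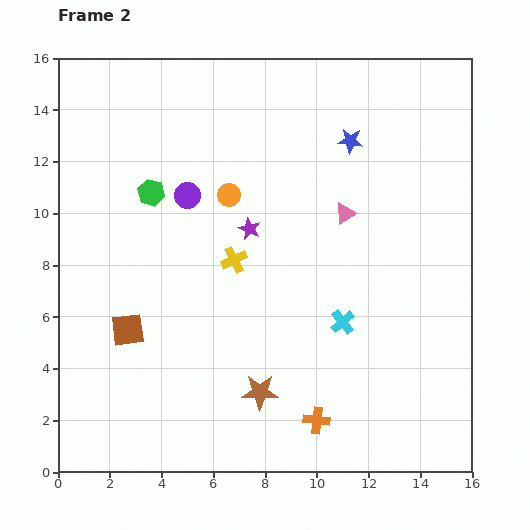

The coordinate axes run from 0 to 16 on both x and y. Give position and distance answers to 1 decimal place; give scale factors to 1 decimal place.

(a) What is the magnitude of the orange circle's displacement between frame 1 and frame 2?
6.0

The orange circle moved from (5.4, 4.8) to (6.6, 10.7), a distance of √(1.2² + 5.9²) ≈ 6.0.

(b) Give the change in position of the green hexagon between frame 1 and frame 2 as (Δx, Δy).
(1.5, -2.8)

The green hexagon was at (2.1, 13.6) in frame 1 and (3.6, 10.8) in frame 2.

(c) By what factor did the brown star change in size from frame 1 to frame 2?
1.6×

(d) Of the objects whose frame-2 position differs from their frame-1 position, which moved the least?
the brown square

(moved 1.3)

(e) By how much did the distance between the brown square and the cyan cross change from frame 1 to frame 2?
-4.1

Distance in frame 1: 12.4. Distance in frame 2: 8.3.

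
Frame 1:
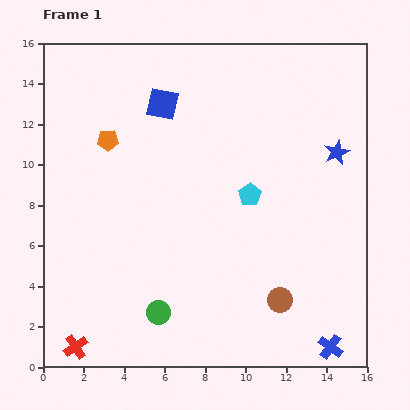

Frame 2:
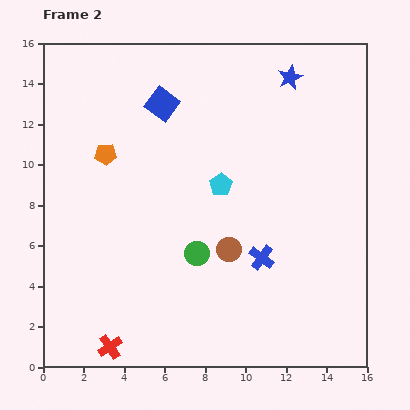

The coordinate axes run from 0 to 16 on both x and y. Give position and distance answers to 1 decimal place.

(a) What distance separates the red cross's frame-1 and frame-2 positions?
1.7

The red cross moved from (1.6, 1.0) to (3.3, 1.0), a distance of √(1.7² + 0.0²) ≈ 1.7.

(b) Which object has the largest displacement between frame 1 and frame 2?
the blue cross

(moved 5.6; next 4.4)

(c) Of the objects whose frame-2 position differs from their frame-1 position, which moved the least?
the orange pentagon

(moved 0.7)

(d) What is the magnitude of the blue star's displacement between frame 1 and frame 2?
4.4

The blue star moved from (14.5, 10.6) to (12.2, 14.3), a distance of √(2.3² + 3.7²) ≈ 4.4.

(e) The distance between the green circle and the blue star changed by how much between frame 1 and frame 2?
-2.0

Distance in frame 1: 11.8. Distance in frame 2: 9.8.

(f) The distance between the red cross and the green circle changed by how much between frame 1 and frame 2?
+1.9

Distance in frame 1: 4.4. Distance in frame 2: 6.3.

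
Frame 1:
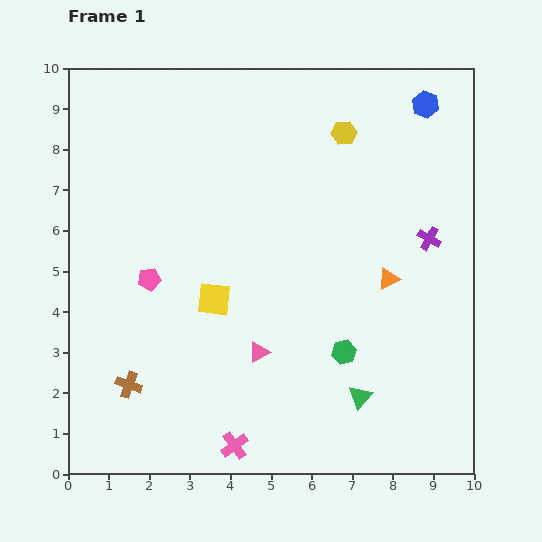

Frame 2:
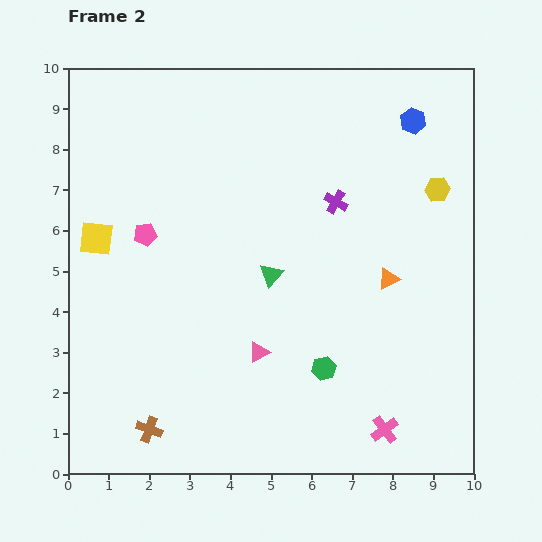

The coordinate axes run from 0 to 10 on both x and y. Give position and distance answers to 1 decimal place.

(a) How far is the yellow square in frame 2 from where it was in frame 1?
3.3

The yellow square moved from (3.6, 4.3) to (0.7, 5.8), a distance of √(2.9² + 1.5²) ≈ 3.3.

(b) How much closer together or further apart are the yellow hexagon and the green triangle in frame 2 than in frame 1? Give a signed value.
-1.9

Distance in frame 1: 6.5. Distance in frame 2: 4.6.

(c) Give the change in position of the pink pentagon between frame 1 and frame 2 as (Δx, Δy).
(-0.1, 1.1)

The pink pentagon was at (2.0, 4.8) in frame 1 and (1.9, 5.9) in frame 2.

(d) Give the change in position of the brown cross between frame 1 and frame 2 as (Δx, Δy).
(0.5, -1.1)

The brown cross was at (1.5, 2.2) in frame 1 and (2.0, 1.1) in frame 2.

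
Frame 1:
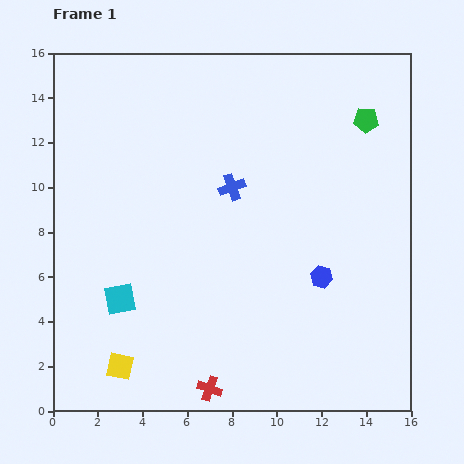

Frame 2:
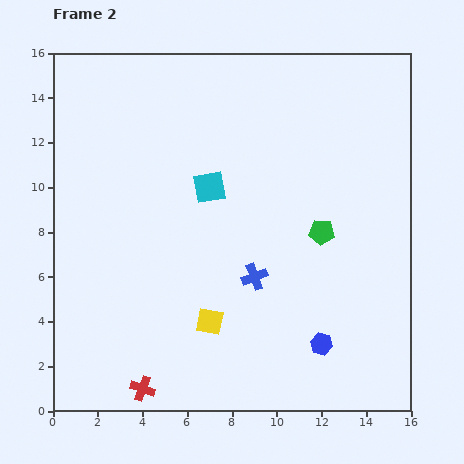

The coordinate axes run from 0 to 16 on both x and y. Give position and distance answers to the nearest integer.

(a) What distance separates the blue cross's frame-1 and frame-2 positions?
4

The blue cross moved from (8, 10) to (9, 6), a distance of √(1² + 4²) ≈ 4.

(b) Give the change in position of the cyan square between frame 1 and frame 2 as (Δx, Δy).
(4, 5)

The cyan square was at (3, 5) in frame 1 and (7, 10) in frame 2.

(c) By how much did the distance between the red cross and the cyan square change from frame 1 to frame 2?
+3

Distance in frame 1: 6. Distance in frame 2: 9.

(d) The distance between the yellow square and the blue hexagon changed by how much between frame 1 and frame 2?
-5

Distance in frame 1: 10. Distance in frame 2: 5.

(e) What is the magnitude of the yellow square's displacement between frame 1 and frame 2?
4

The yellow square moved from (3, 2) to (7, 4), a distance of √(4² + 2²) ≈ 4.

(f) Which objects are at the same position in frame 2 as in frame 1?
none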